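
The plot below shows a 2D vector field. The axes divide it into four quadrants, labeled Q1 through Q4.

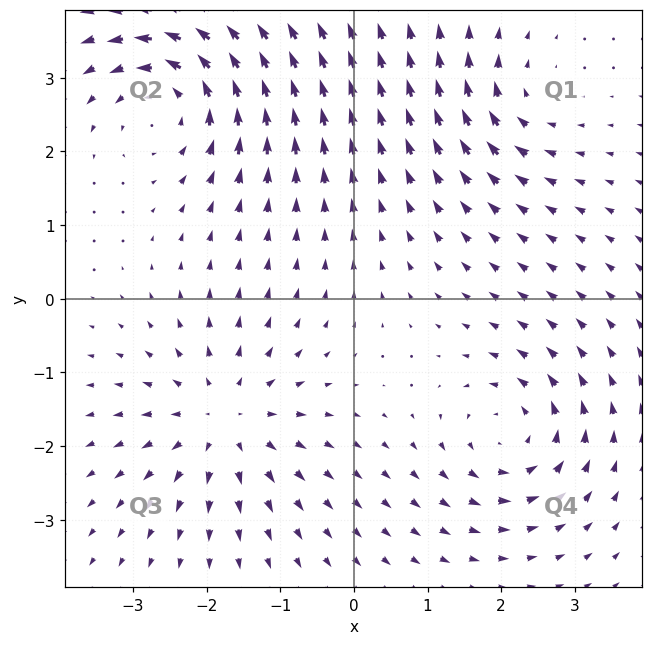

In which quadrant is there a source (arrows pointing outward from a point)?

Q3

The source sits at approximately (-1.8, -1.6), which lies in quadrant Q3. The divergence there is about +5, positive as expected for a source.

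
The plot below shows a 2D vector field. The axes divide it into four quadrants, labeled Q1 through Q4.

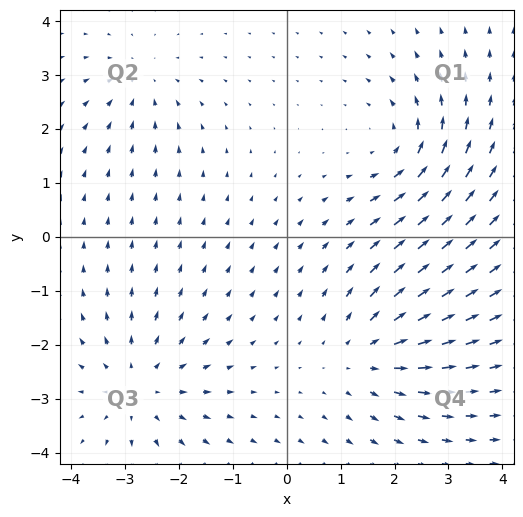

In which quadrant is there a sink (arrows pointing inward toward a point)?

Q2

The sink sits at approximately (-2.7, 2.9), which lies in quadrant Q2. The divergence there is about -3, negative as expected for a sink.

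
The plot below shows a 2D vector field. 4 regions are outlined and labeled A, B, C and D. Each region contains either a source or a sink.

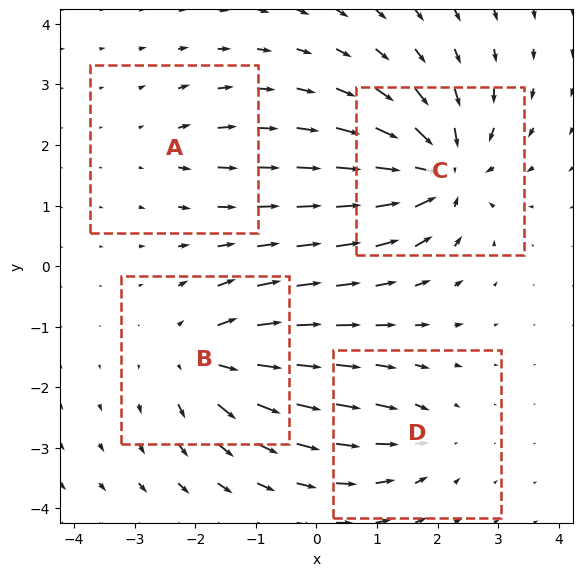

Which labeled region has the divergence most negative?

Divergence at each region's feature centre — A: about +2, B: about +6, C: about -8, D: about -4. Region C is most negative.

C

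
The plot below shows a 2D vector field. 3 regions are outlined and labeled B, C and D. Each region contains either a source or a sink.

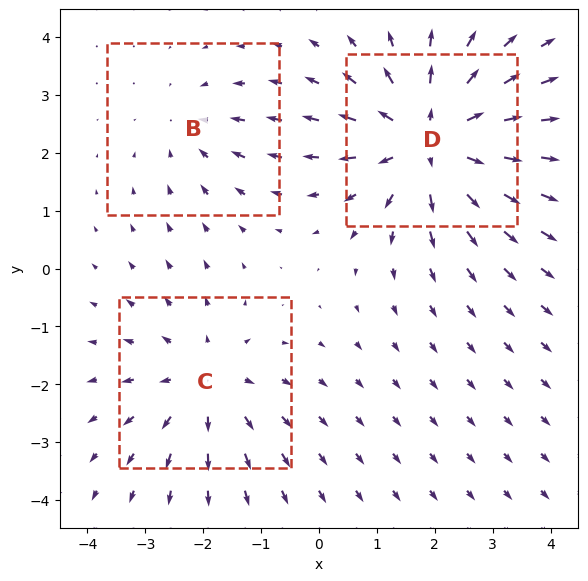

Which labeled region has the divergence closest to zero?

Divergence at each region's feature centre — B: about -2, C: about +3, D: about +5. Region B is closest to zero.

B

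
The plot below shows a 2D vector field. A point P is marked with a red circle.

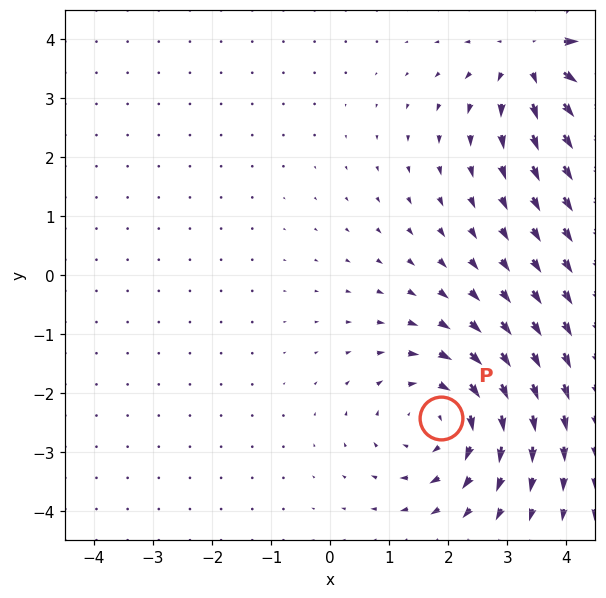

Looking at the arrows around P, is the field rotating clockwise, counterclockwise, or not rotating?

clockwise

Near P at (1.9, -2.4) the arrows circulate clockwise. The curl (z-component) there is about -3; negative curl means clockwise rotation.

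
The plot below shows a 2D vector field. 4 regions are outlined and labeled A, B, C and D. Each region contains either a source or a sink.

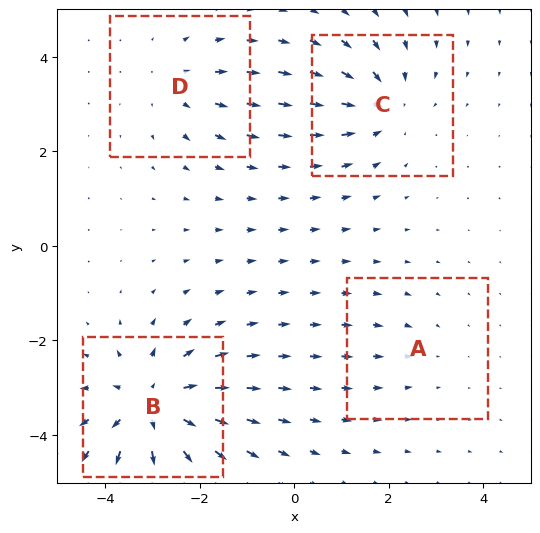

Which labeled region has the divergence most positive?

Divergence at each region's feature centre — A: about -2, B: about +7, C: about -5, D: about +3. Region B is most positive.

B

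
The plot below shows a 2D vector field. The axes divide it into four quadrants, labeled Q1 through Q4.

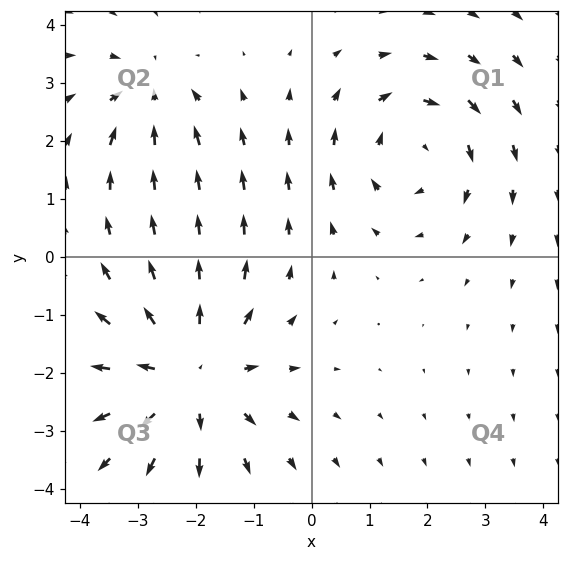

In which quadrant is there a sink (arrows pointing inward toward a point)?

Q2

The sink sits at approximately (-2.8, 2.8), which lies in quadrant Q2. The divergence there is about -3, negative as expected for a sink.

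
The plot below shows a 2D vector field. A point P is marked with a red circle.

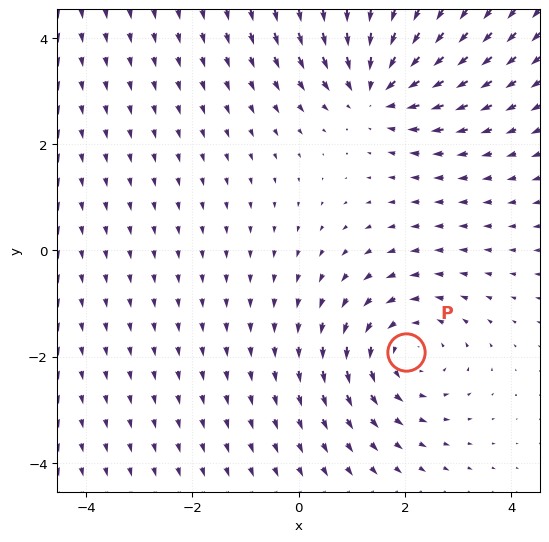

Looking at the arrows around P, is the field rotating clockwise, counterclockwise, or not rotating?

Near P at (2.0, -1.9) the arrows circulate counterclockwise. The curl (z-component) there is about +2; positive curl means counterclockwise rotation.

counterclockwise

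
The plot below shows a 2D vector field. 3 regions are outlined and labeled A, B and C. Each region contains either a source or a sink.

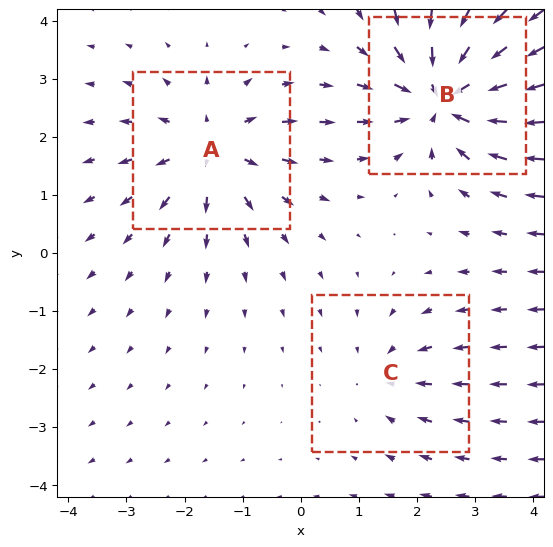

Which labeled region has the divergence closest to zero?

C

Divergence at each region's feature centre — A: about +3, B: about -5, C: about -2. Region C is closest to zero.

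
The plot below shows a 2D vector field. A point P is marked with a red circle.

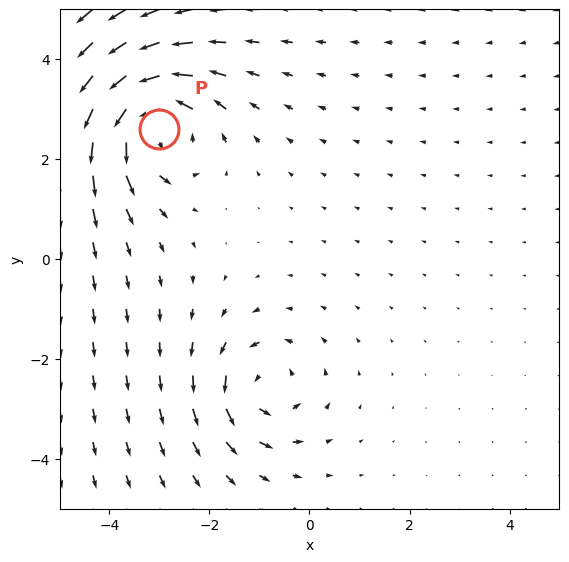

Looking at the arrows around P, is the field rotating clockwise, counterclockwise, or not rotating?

Near P at (-3.0, 2.6) the arrows circulate counterclockwise. The curl (z-component) there is about +6; positive curl means counterclockwise rotation.

counterclockwise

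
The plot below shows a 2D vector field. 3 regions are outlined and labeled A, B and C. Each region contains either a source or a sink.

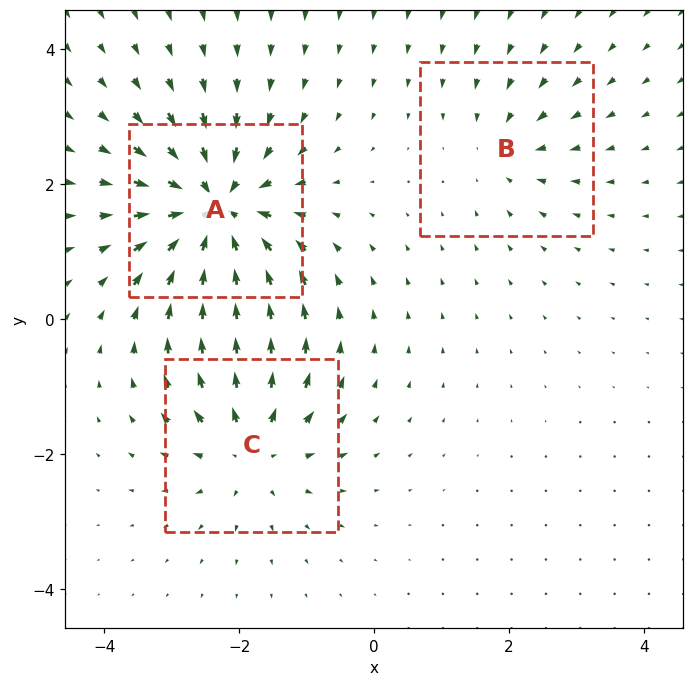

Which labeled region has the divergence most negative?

Divergence at each region's feature centre — A: about -6, B: about -2, C: about +4. Region A is most negative.

A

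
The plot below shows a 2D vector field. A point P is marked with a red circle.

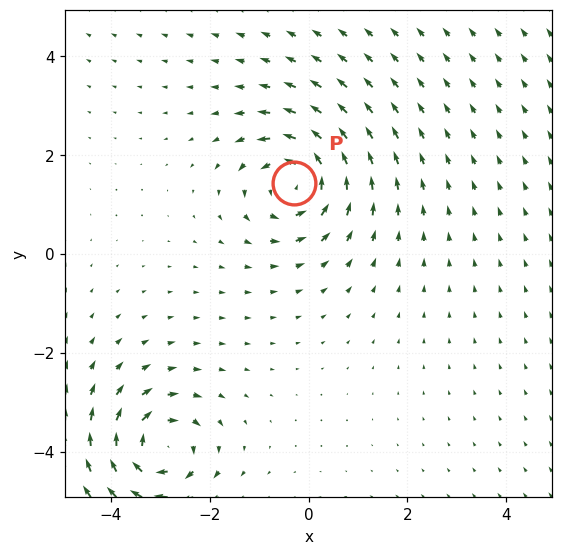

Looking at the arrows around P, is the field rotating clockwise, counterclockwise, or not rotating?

Near P at (-0.3, 1.4) the arrows circulate counterclockwise. The curl (z-component) there is about +5; positive curl means counterclockwise rotation.

counterclockwise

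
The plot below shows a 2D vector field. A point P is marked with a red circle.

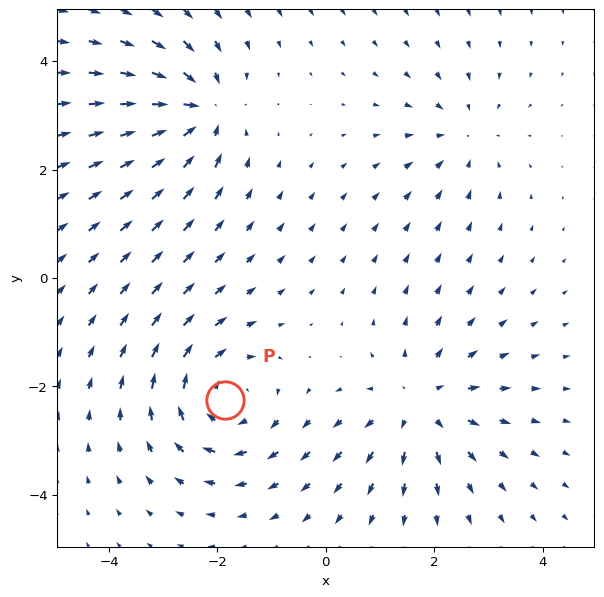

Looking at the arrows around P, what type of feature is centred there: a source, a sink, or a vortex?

vortex

At P (-1.9, -2.2) the arrows circulate clockwise. Divergence ≈0, curl about -4 — near-zero divergence with nonzero curl is a vortex.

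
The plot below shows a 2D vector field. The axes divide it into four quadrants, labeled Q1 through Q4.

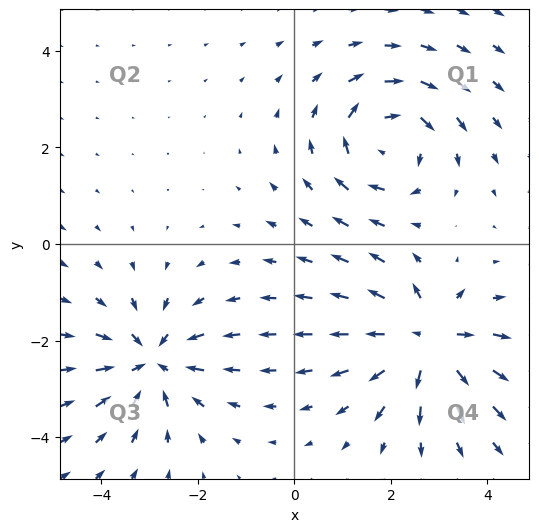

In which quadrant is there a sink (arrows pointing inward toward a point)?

The sink sits at approximately (-3.0, -2.4), which lies in quadrant Q3. The divergence there is about -5, negative as expected for a sink.

Q3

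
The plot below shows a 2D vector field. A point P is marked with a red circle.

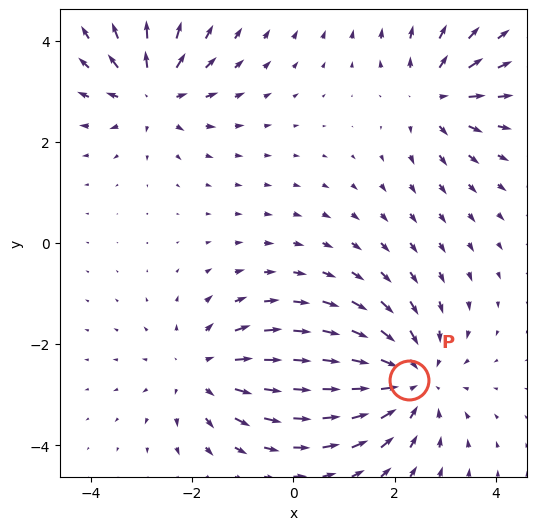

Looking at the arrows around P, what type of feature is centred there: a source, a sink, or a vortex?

At P (2.3, -2.7) the arrows converge inward. Divergence about -4, curl ≈0 — negative divergence with near-zero curl is a sink.

sink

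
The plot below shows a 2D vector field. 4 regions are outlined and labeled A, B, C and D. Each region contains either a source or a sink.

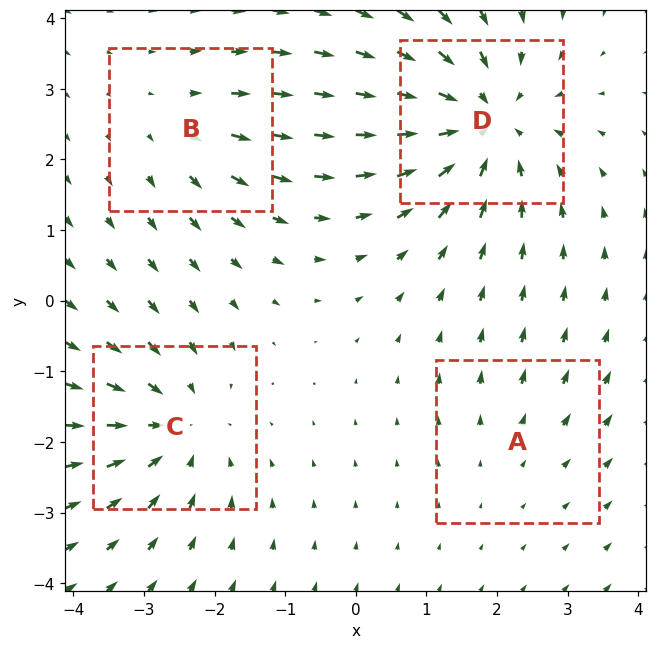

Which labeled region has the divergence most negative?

D

Divergence at each region's feature centre — A: about +2, B: about +3, C: about -5, D: about -6. Region D is most negative.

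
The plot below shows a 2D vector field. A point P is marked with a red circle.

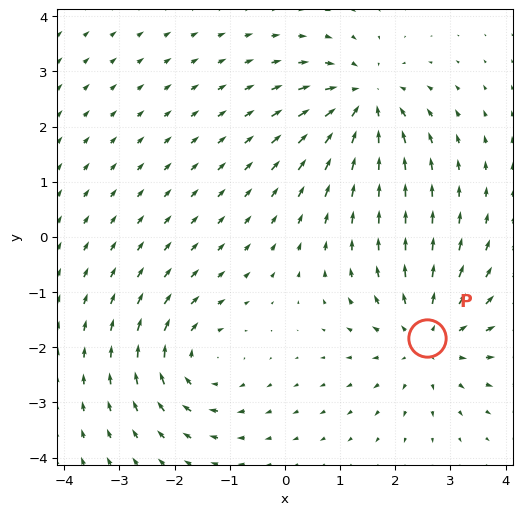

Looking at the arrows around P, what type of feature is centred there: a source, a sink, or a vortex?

At P (2.6, -1.8) the arrows spread outward. Divergence about +3, curl ≈0 — positive divergence with near-zero curl is a source.

source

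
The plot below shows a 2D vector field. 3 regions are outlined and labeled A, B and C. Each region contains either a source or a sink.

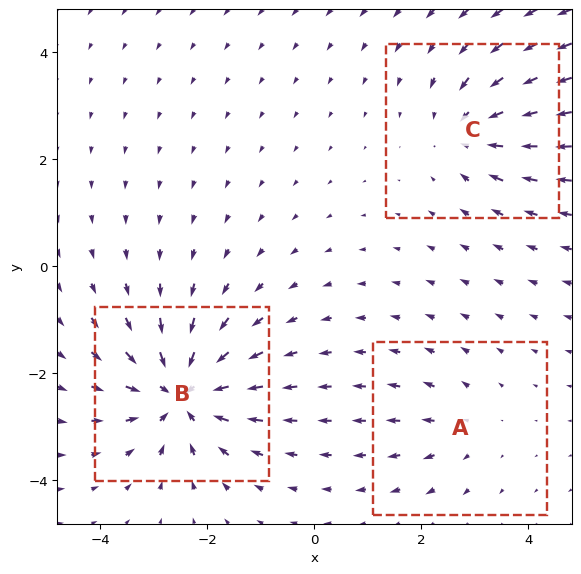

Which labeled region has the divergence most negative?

B

Divergence at each region's feature centre — A: about +2, B: about -6, C: about -4. Region B is most negative.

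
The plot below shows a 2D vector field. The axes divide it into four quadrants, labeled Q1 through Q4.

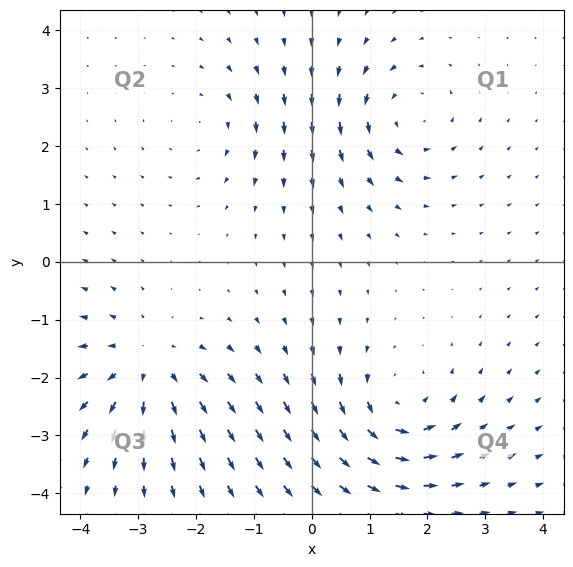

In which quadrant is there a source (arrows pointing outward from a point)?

The source sits at approximately (-2.9, -1.8), which lies in quadrant Q3. The divergence there is about +4, positive as expected for a source.

Q3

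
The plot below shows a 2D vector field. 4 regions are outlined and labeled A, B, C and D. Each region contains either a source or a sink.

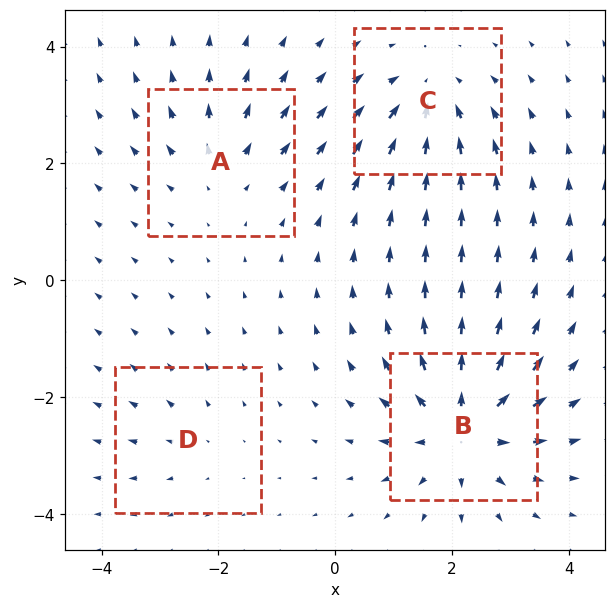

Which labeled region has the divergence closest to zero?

Divergence at each region's feature centre — A: about +3, B: about +7, C: about -5, D: about +2. Region D is closest to zero.

D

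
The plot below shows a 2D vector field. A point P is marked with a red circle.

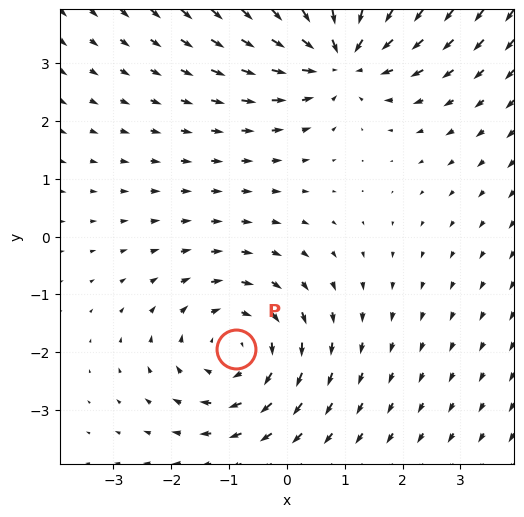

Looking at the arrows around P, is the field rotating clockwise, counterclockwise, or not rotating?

Near P at (-0.9, -1.9) the arrows circulate clockwise. The curl (z-component) there is about -3; negative curl means clockwise rotation.

clockwise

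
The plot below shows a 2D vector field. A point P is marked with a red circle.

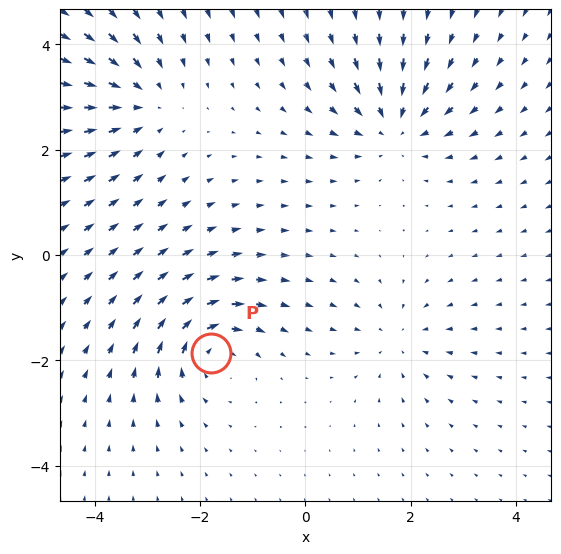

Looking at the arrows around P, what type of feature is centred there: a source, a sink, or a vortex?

At P (-1.8, -1.9) the arrows circulate clockwise. Divergence ≈0, curl about -6 — near-zero divergence with nonzero curl is a vortex.

vortex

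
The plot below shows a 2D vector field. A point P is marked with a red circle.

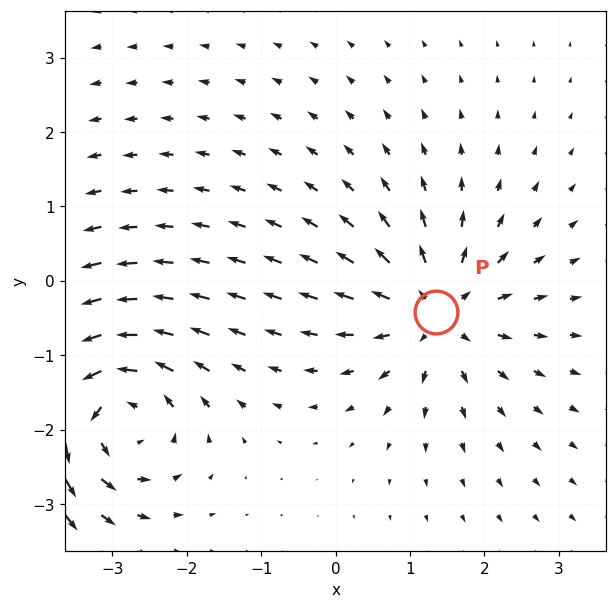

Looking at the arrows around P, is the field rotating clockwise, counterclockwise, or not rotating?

not rotating

Near P at (1.3, -0.4) the arrows show no circulation. The curl there is ≈0.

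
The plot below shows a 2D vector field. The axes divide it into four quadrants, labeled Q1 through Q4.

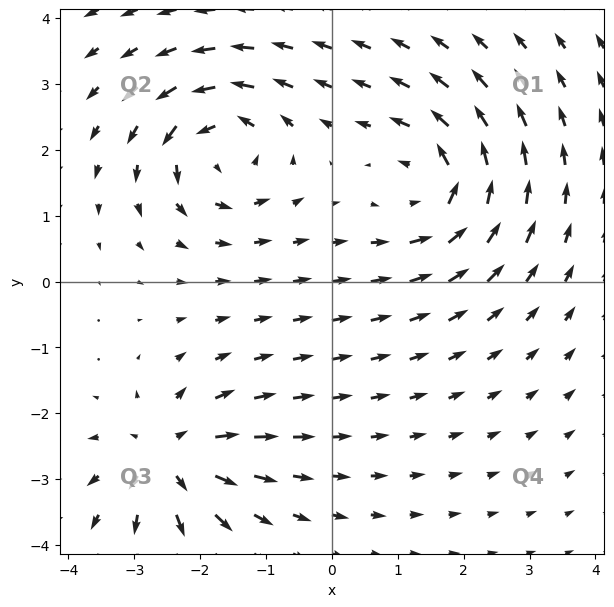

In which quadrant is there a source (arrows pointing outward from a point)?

Q3

The source sits at approximately (-2.5, -2.7), which lies in quadrant Q3. The divergence there is about +6, positive as expected for a source.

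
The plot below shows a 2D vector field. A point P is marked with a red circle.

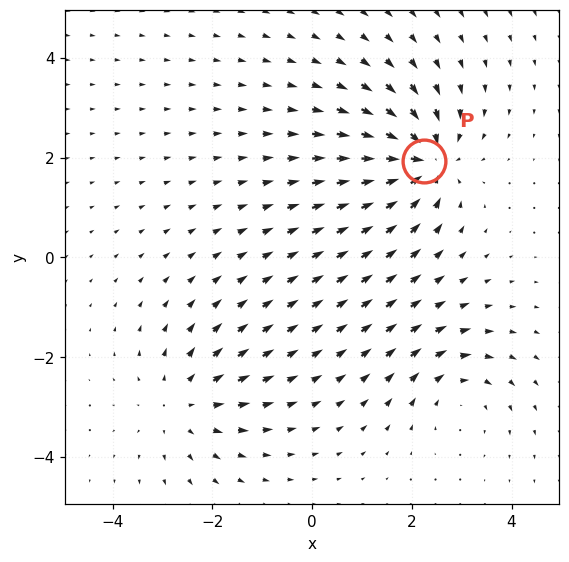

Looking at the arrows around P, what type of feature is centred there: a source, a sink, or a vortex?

At P (2.3, 1.9) the arrows converge inward. Divergence about -6, curl ≈0 — negative divergence with near-zero curl is a sink.

sink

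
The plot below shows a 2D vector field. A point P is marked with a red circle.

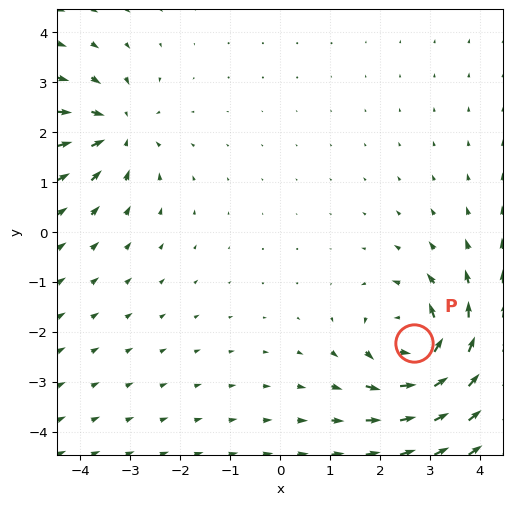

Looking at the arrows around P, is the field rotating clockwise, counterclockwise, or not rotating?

Near P at (2.7, -2.2) the arrows circulate counterclockwise. The curl (z-component) there is about +5; positive curl means counterclockwise rotation.

counterclockwise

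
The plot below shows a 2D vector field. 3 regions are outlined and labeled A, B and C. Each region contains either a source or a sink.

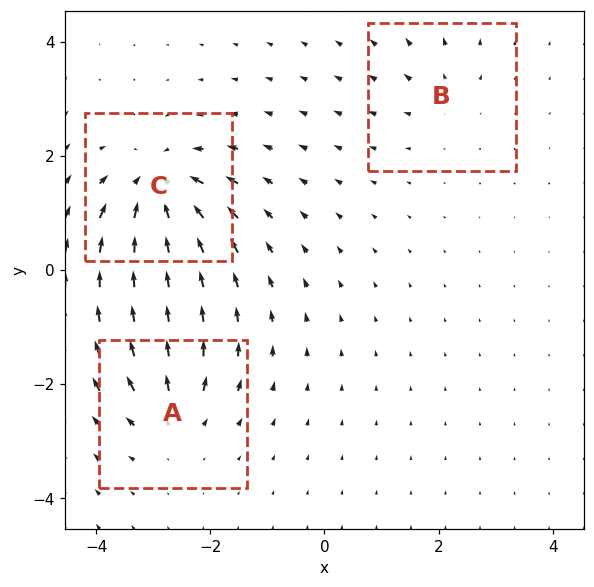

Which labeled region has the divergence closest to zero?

B

Divergence at each region's feature centre — A: about +4, B: about +2, C: about -6. Region B is closest to zero.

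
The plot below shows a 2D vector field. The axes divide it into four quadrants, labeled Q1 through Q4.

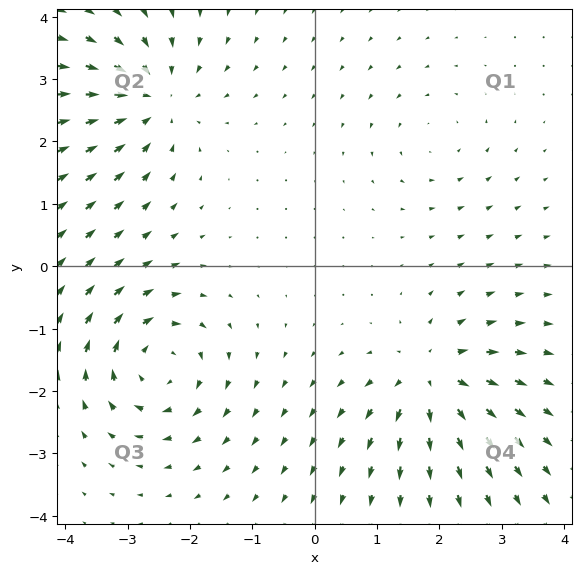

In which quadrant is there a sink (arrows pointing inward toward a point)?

Q2

The sink sits at approximately (-2.6, 2.7), which lies in quadrant Q2. The divergence there is about -5, negative as expected for a sink.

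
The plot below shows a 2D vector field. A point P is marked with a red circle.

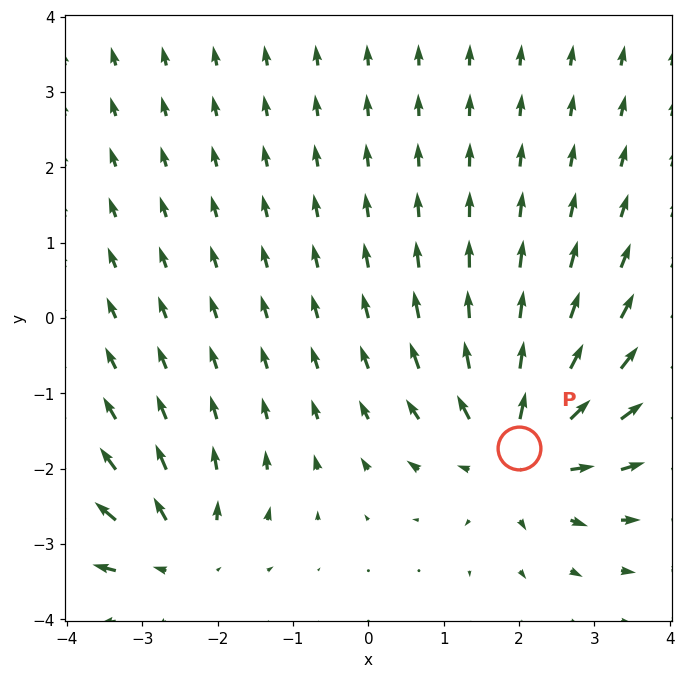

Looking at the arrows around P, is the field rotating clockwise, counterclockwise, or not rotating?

not rotating

Near P at (2.0, -1.7) the arrows show no circulation. The curl there is ≈0.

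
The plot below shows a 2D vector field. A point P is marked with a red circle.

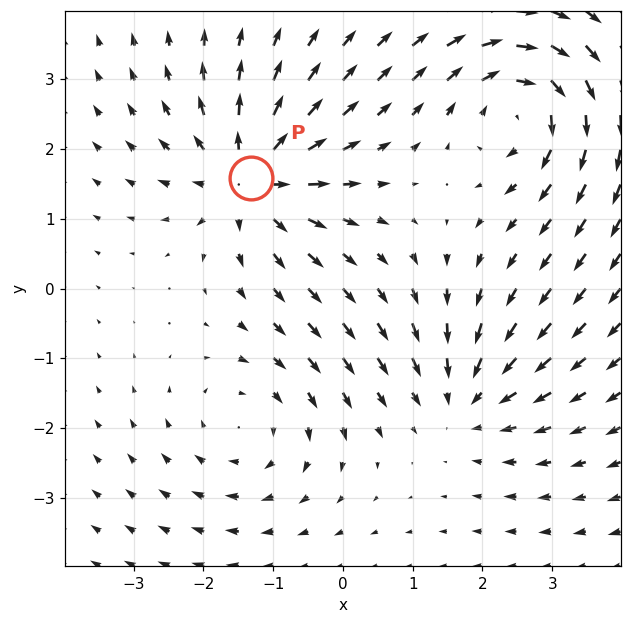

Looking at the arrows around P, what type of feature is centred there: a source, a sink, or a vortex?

At P (-1.3, 1.6) the arrows spread outward. Divergence about +6, curl ≈0 — positive divergence with near-zero curl is a source.

source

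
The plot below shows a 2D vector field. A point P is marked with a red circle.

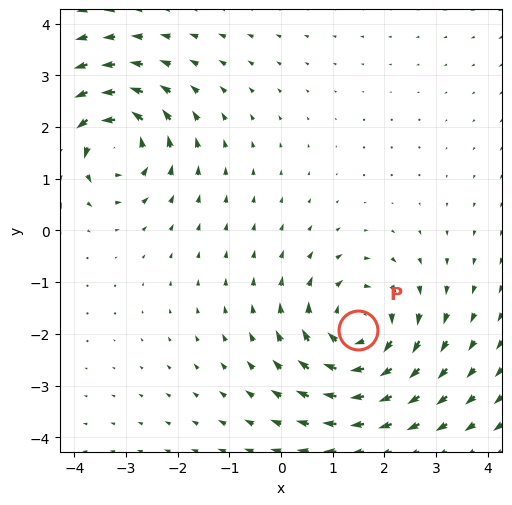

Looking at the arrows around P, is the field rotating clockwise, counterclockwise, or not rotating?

clockwise

Near P at (1.5, -1.9) the arrows circulate clockwise. The curl (z-component) there is about -4; negative curl means clockwise rotation.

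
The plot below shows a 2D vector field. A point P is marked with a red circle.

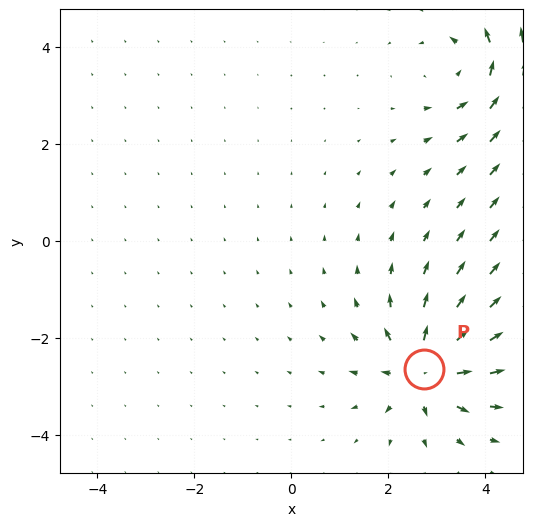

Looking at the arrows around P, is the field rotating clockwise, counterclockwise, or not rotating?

not rotating

Near P at (2.7, -2.7) the arrows show no circulation. The curl there is ≈0.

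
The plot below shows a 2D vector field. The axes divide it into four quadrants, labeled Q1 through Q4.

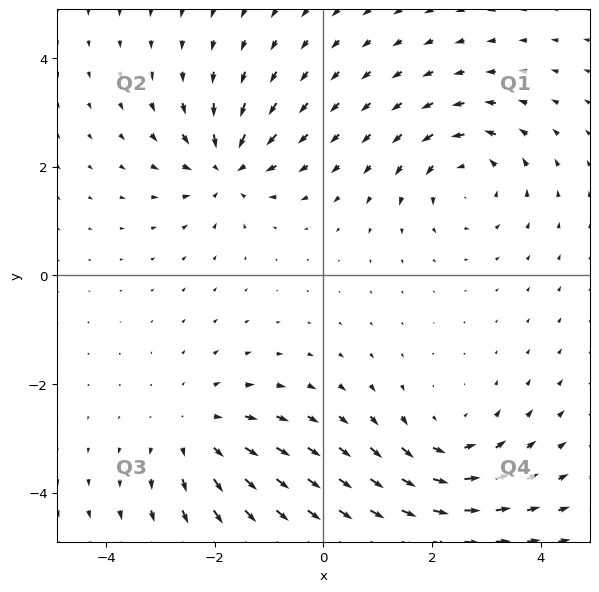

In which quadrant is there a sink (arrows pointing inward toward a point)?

Q2

The sink sits at approximately (-1.8, 2.0), which lies in quadrant Q2. The divergence there is about -5, negative as expected for a sink.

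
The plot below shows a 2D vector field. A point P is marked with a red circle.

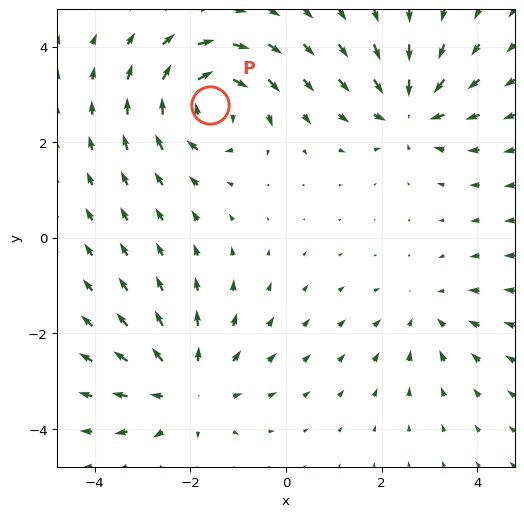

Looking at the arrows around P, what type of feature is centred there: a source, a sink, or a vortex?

vortex

At P (-1.6, 2.8) the arrows circulate clockwise. Divergence ≈0, curl about -5 — near-zero divergence with nonzero curl is a vortex.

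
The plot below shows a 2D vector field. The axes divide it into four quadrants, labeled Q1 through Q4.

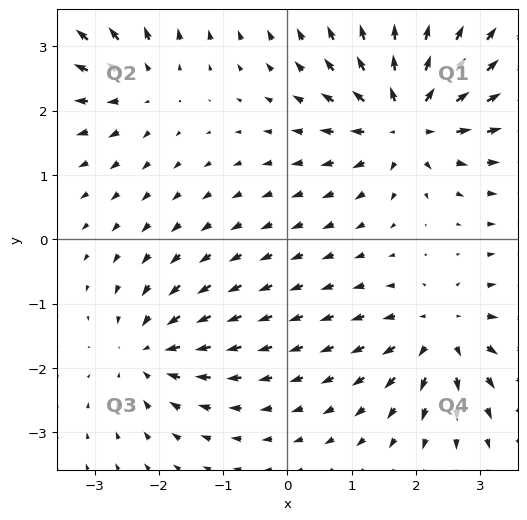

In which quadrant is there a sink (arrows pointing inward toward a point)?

Q3

The sink sits at approximately (-2.2, -1.8), which lies in quadrant Q3. The divergence there is about -5, negative as expected for a sink.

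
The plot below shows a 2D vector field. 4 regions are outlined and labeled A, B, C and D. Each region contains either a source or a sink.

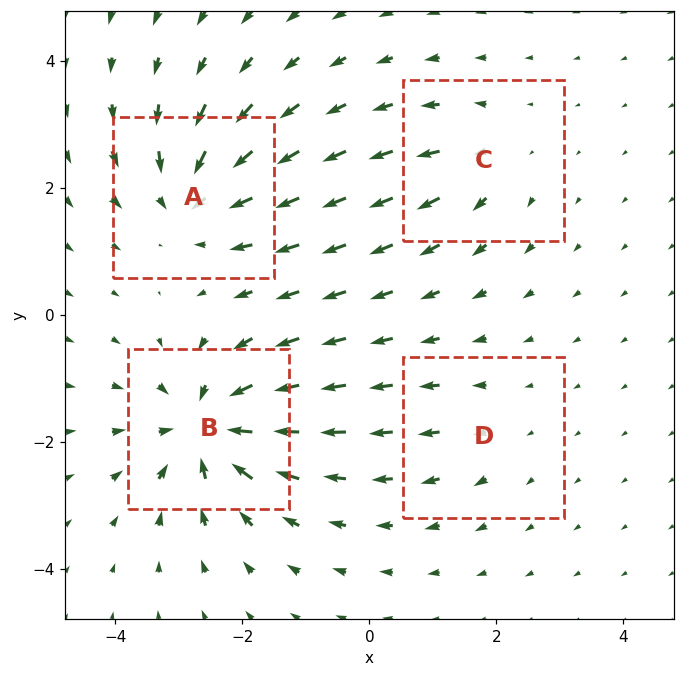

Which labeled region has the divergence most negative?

B

Divergence at each region's feature centre — A: about -6, B: about -8, C: about +4, D: about +2. Region B is most negative.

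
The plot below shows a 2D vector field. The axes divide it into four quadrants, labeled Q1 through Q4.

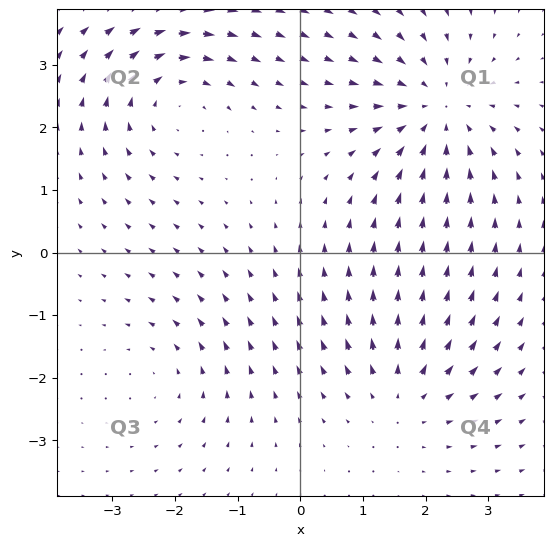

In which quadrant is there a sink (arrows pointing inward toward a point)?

The sink sits at approximately (2.2, 2.3), which lies in quadrant Q1. The divergence there is about -4, negative as expected for a sink.

Q1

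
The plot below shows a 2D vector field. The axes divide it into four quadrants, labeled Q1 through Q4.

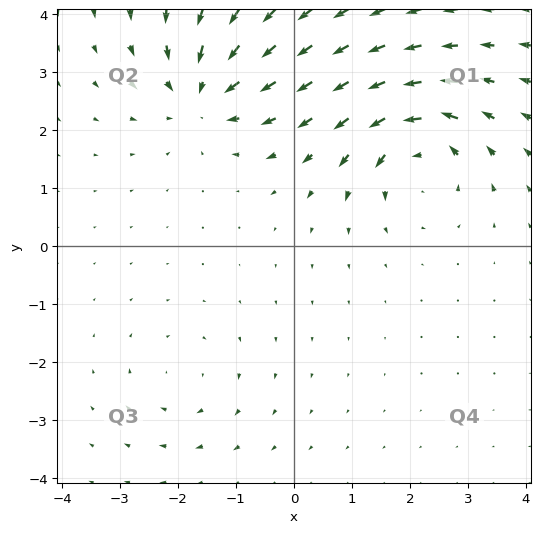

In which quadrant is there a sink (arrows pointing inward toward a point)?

The sink sits at approximately (-1.6, 2.6), which lies in quadrant Q2. The divergence there is about -6, negative as expected for a sink.

Q2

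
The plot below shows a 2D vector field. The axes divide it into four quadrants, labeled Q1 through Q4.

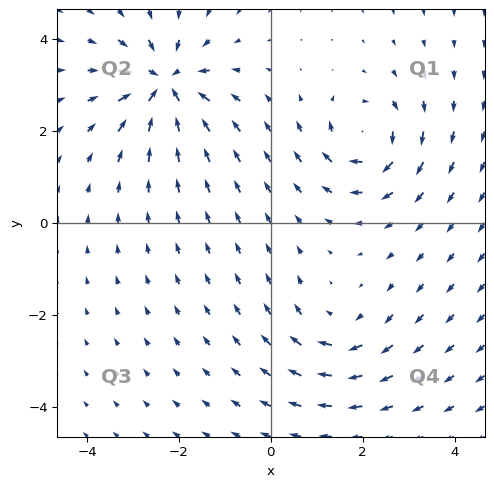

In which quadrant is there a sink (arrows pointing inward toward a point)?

The sink sits at approximately (-2.3, 3.0), which lies in quadrant Q2. The divergence there is about -6, negative as expected for a sink.

Q2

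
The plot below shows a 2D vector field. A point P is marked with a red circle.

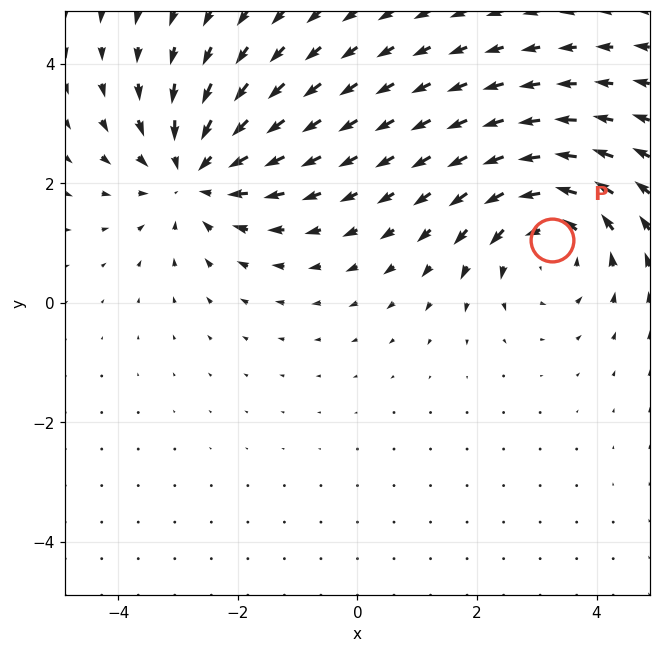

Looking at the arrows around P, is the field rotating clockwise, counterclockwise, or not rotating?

Near P at (3.3, 1.0) the arrows circulate counterclockwise. The curl (z-component) there is about +3; positive curl means counterclockwise rotation.

counterclockwise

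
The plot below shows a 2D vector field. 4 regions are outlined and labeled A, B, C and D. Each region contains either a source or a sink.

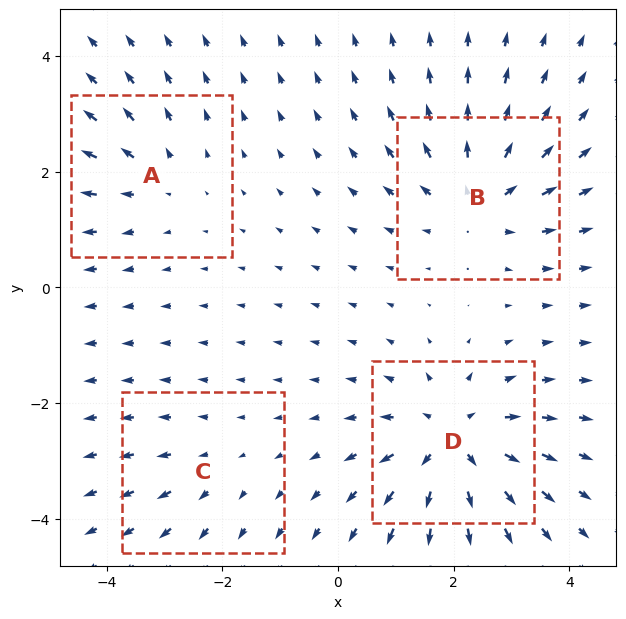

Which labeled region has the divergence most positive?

Divergence at each region's feature centre — A: about +3, B: about +5, C: about +2, D: about +6. Region D is most positive.

D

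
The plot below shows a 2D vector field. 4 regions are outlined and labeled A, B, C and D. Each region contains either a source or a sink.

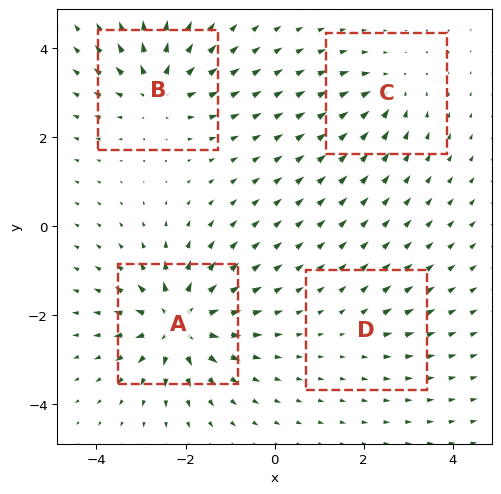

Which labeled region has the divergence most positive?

A

Divergence at each region's feature centre — A: about +9, B: about +6, C: about -4, D: about +2. Region A is most positive.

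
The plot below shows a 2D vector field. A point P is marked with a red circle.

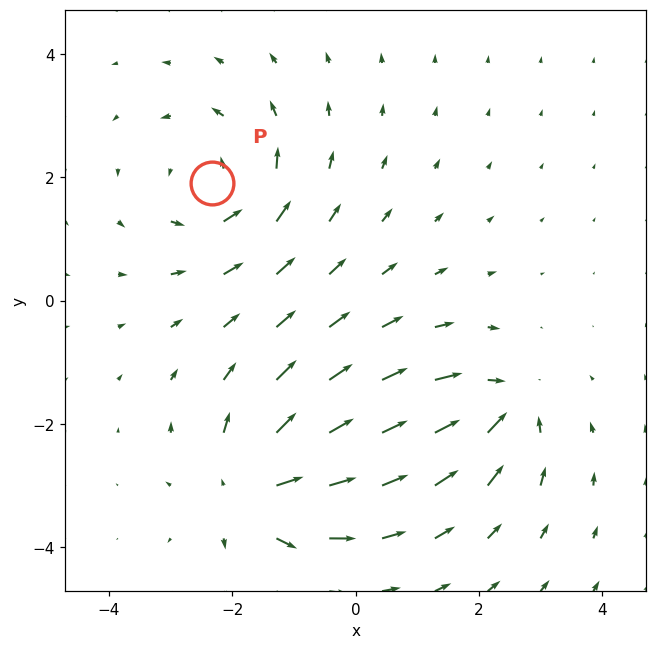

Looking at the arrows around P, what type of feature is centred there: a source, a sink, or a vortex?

At P (-2.3, 1.9) the arrows circulate counterclockwise. Divergence ≈0, curl about +4 — near-zero divergence with nonzero curl is a vortex.

vortex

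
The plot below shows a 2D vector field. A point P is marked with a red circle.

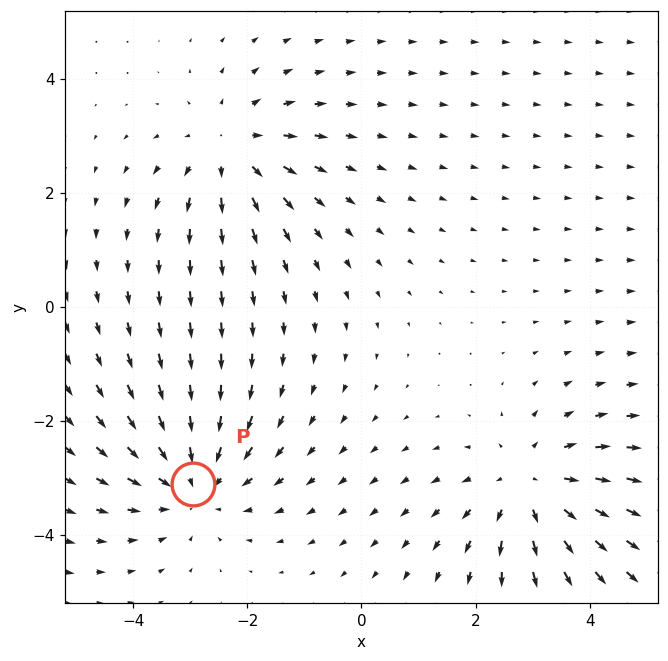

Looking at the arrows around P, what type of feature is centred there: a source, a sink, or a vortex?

At P (-2.9, -3.1) the arrows converge inward. Divergence about -4, curl ≈0 — negative divergence with near-zero curl is a sink.

sink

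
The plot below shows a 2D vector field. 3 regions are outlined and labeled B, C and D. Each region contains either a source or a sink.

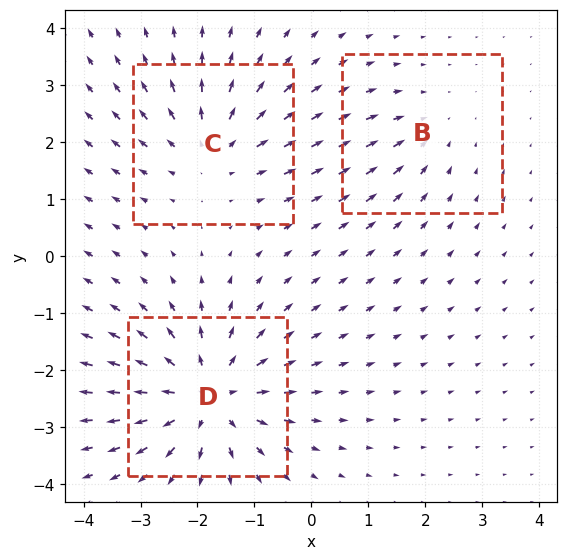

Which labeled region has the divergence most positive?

Divergence at each region's feature centre — B: about -2, C: about +3, D: about +5. Region D is most positive.

D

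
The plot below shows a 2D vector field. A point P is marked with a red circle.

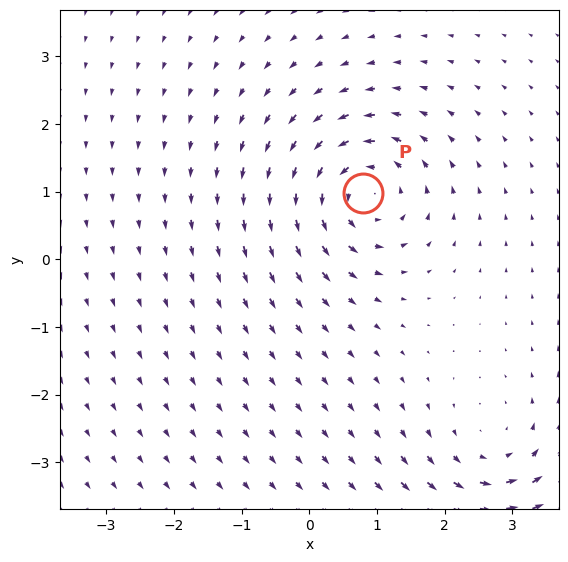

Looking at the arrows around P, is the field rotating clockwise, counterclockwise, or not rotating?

Near P at (0.8, 1.0) the arrows circulate counterclockwise. The curl (z-component) there is about +5; positive curl means counterclockwise rotation.

counterclockwise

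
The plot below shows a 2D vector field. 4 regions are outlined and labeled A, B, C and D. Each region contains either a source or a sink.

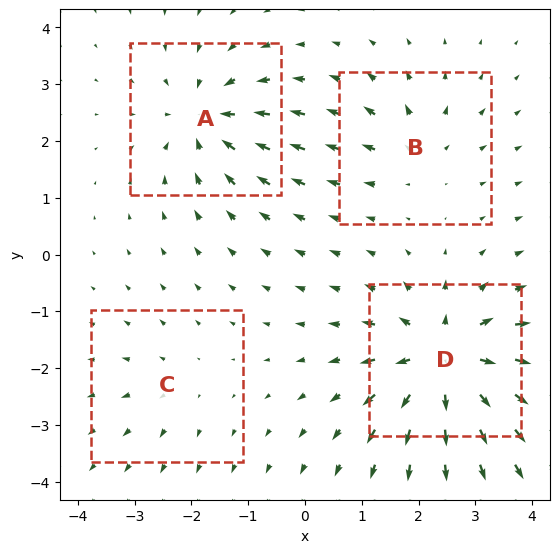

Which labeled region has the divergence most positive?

D

Divergence at each region's feature centre — A: about -6, B: about +4, C: about +2, D: about +8. Region D is most positive.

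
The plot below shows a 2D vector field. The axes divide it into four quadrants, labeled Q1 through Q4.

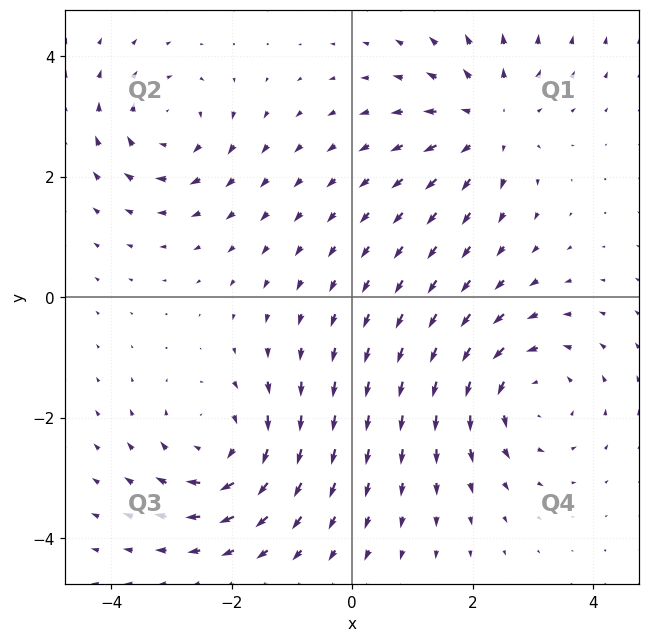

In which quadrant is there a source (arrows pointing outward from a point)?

The source sits at approximately (2.3, 2.9), which lies in quadrant Q1. The divergence there is about +4, positive as expected for a source.

Q1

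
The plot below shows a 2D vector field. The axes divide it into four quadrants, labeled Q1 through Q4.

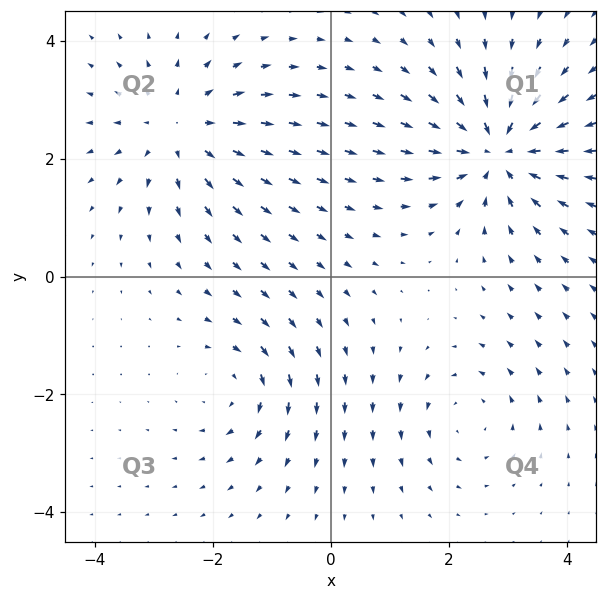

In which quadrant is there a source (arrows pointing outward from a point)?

Q2

The source sits at approximately (-2.5, 2.5), which lies in quadrant Q2. The divergence there is about +4, positive as expected for a source.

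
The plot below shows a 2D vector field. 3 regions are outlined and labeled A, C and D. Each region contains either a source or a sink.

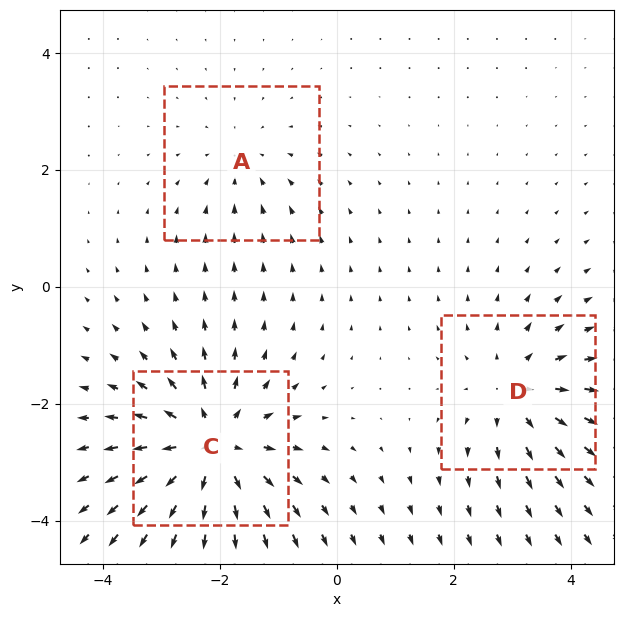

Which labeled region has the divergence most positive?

Divergence at each region's feature centre — A: about -2, C: about +5, D: about +3. Region C is most positive.

C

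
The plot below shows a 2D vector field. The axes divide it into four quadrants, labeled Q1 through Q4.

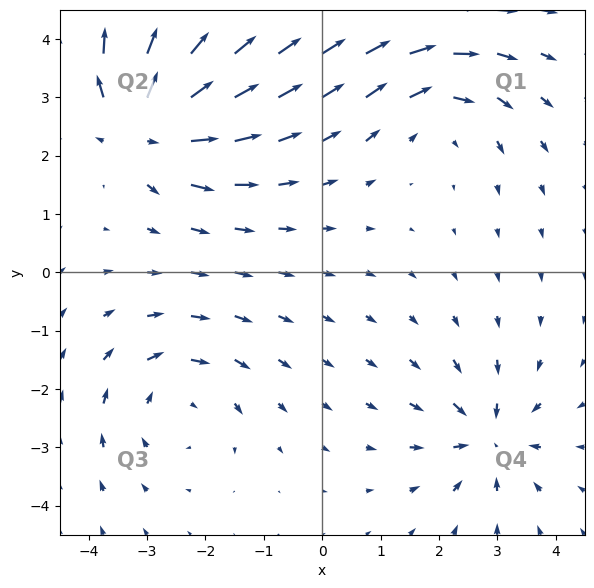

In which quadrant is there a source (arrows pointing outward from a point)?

The source sits at approximately (-3.0, 2.5), which lies in quadrant Q2. The divergence there is about +7, positive as expected for a source.

Q2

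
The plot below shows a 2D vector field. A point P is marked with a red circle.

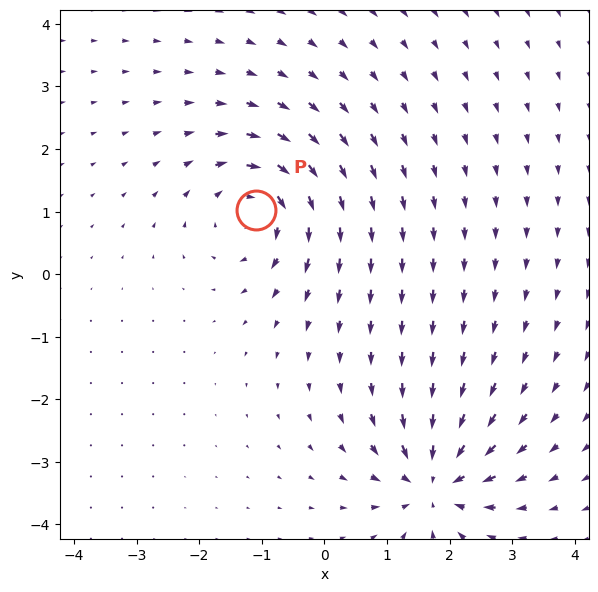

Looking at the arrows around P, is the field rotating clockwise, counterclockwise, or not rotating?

clockwise

Near P at (-1.1, 1.0) the arrows circulate clockwise. The curl (z-component) there is about -5; negative curl means clockwise rotation.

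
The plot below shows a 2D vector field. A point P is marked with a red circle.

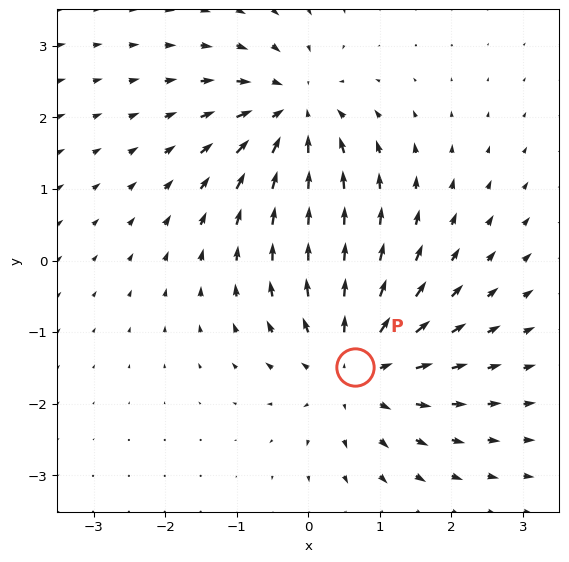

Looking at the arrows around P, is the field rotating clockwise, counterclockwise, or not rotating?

not rotating

Near P at (0.7, -1.5) the arrows show no circulation. The curl there is ≈0.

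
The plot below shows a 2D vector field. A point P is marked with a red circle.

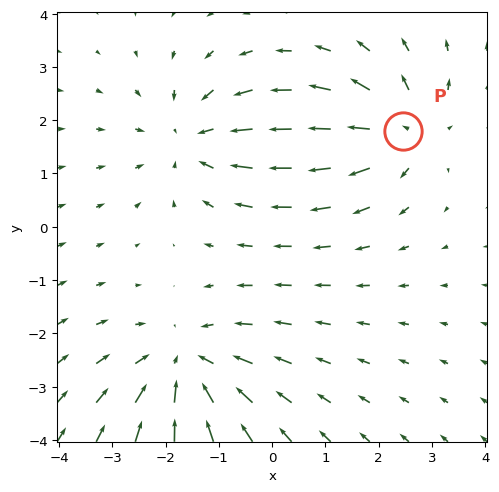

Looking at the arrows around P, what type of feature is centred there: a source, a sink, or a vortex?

At P (2.5, 1.8) the arrows spread outward. Divergence about +4, curl ≈0 — positive divergence with near-zero curl is a source.

source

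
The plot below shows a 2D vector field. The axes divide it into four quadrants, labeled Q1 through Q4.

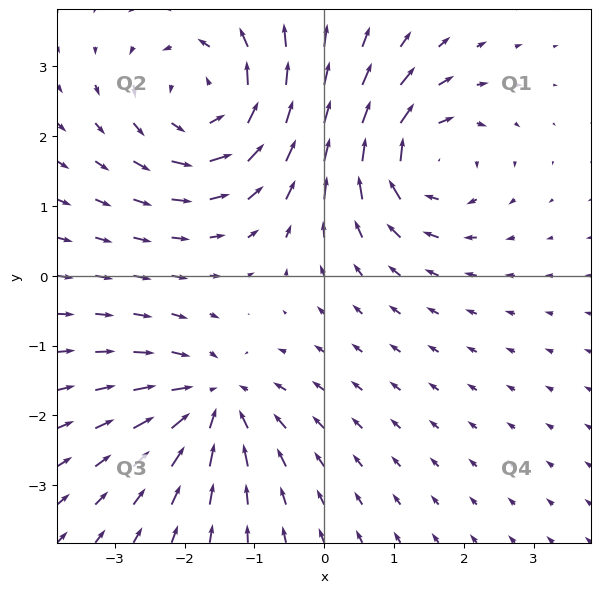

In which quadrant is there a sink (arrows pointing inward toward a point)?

Q3

The sink sits at approximately (-1.6, -1.8), which lies in quadrant Q3. The divergence there is about -4, negative as expected for a sink.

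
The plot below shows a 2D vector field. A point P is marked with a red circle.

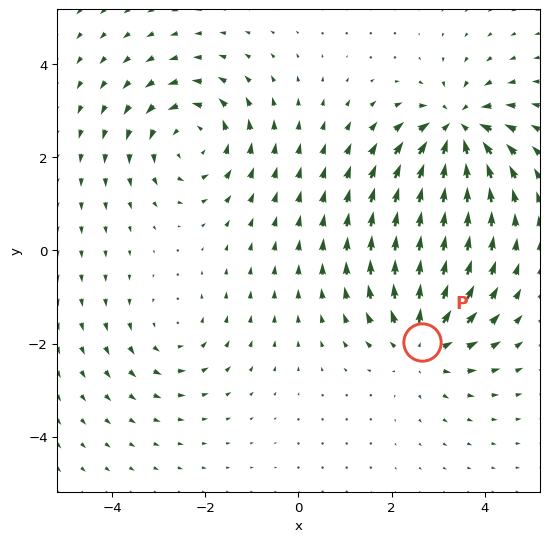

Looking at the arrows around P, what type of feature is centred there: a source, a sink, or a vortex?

source

At P (2.6, -2.0) the arrows spread outward. Divergence about +4, curl ≈0 — positive divergence with near-zero curl is a source.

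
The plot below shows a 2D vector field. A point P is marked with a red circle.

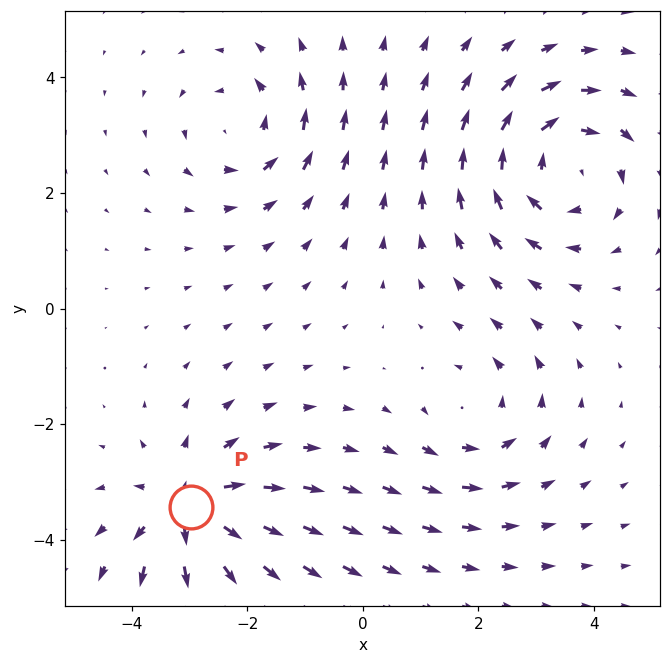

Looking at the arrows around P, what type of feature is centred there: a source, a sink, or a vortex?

At P (-3.0, -3.4) the arrows spread outward. Divergence about +4, curl ≈0 — positive divergence with near-zero curl is a source.

source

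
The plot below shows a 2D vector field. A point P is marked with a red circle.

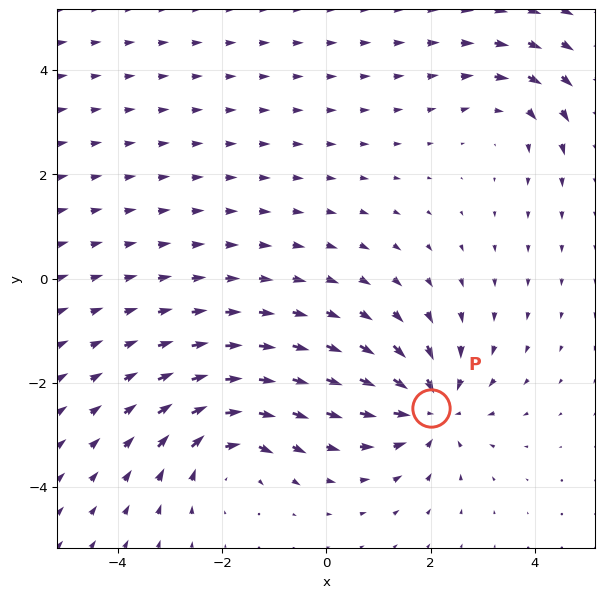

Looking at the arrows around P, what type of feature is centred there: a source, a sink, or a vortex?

At P (2.0, -2.5) the arrows converge inward. Divergence about -4, curl ≈0 — negative divergence with near-zero curl is a sink.

sink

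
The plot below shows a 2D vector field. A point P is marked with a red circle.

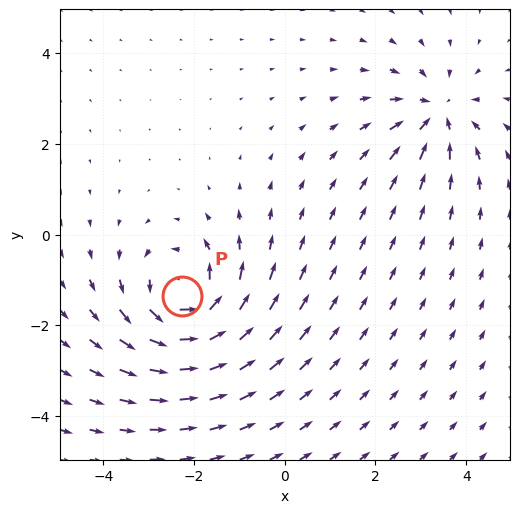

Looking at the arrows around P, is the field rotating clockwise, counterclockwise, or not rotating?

Near P at (-2.3, -1.3) the arrows circulate counterclockwise. The curl (z-component) there is about +5; positive curl means counterclockwise rotation.

counterclockwise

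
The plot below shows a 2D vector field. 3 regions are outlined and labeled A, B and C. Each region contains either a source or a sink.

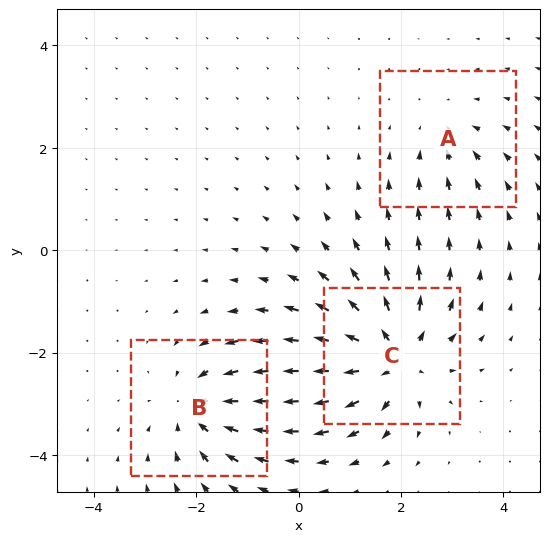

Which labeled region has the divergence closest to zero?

Divergence at each region's feature centre — A: about -2, B: about -4, C: about +5. Region A is closest to zero.

A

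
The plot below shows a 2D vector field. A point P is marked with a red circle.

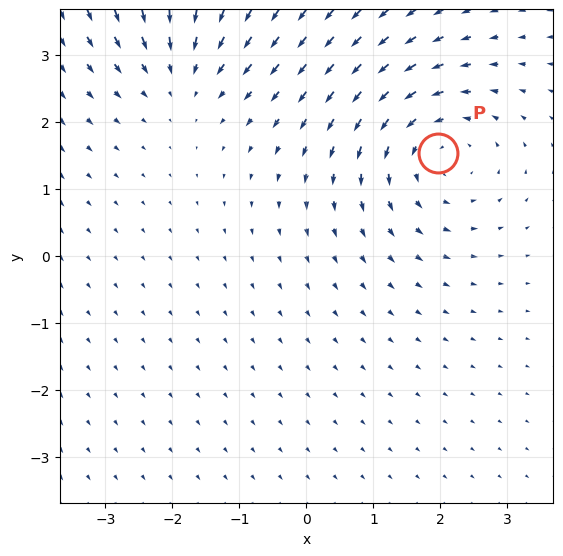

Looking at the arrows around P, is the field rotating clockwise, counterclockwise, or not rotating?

counterclockwise

Near P at (2.0, 1.5) the arrows circulate counterclockwise. The curl (z-component) there is about +3; positive curl means counterclockwise rotation.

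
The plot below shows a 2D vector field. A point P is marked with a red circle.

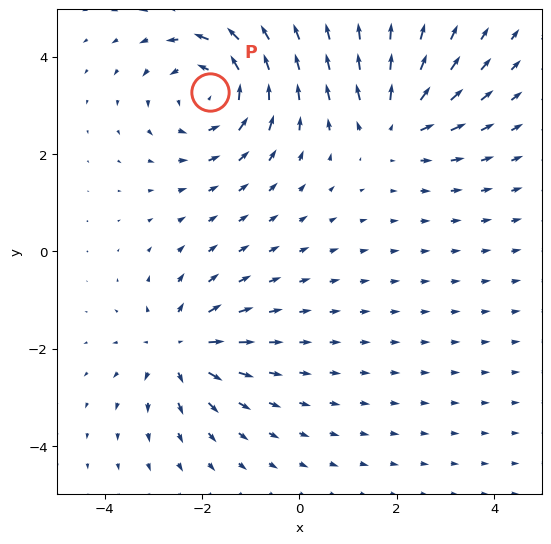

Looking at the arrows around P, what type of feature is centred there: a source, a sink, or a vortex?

vortex

At P (-1.8, 3.3) the arrows circulate counterclockwise. Divergence ≈0, curl about +5 — near-zero divergence with nonzero curl is a vortex.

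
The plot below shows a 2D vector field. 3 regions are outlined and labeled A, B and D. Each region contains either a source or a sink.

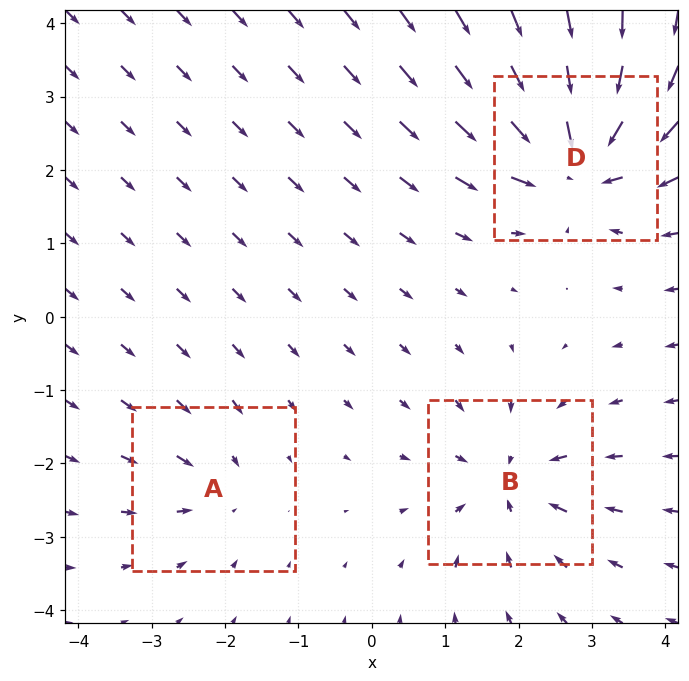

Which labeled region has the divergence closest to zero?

A

Divergence at each region's feature centre — A: about -3, B: about -4, D: about -6. Region A is closest to zero.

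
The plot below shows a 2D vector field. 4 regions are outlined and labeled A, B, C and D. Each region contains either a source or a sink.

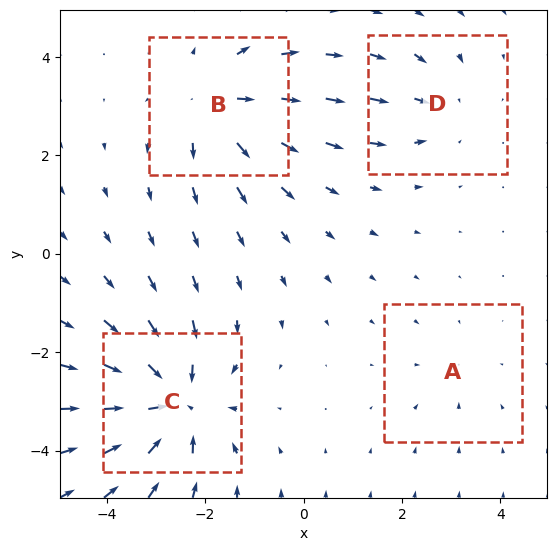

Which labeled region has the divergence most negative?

Divergence at each region's feature centre — A: about -2, B: about +5, C: about -7, D: about -3. Region C is most negative.

C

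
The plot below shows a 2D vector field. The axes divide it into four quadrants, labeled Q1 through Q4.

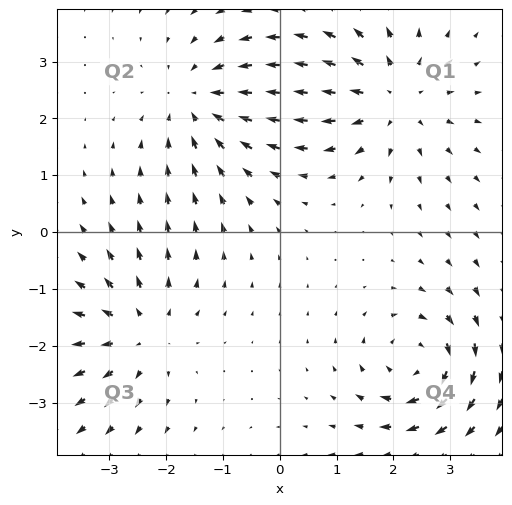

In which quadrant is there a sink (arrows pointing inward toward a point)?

Q2

The sink sits at approximately (-1.4, 2.3), which lies in quadrant Q2. The divergence there is about -3, negative as expected for a sink.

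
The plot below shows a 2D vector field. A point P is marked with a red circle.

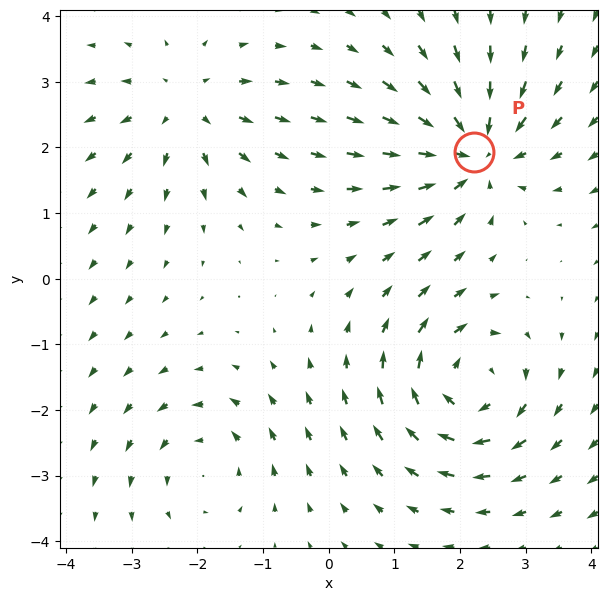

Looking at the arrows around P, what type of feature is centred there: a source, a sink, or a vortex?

At P (2.2, 1.9) the arrows converge inward. Divergence about -7, curl ≈0 — negative divergence with near-zero curl is a sink.

sink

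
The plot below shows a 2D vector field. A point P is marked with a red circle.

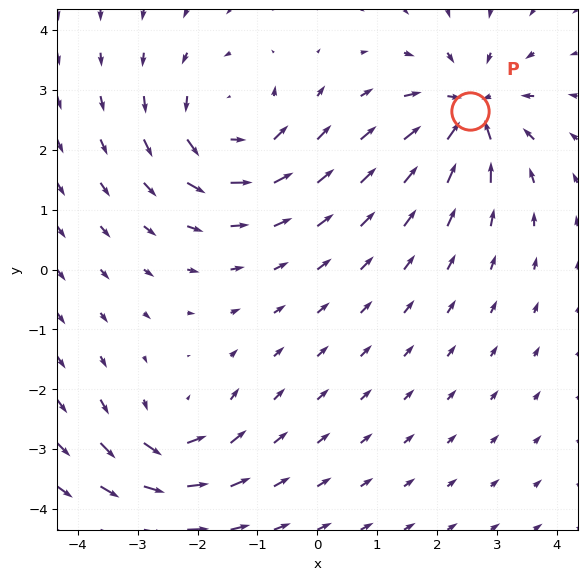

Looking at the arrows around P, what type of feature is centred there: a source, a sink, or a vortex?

sink

At P (2.6, 2.6) the arrows converge inward. Divergence about -6, curl ≈0 — negative divergence with near-zero curl is a sink.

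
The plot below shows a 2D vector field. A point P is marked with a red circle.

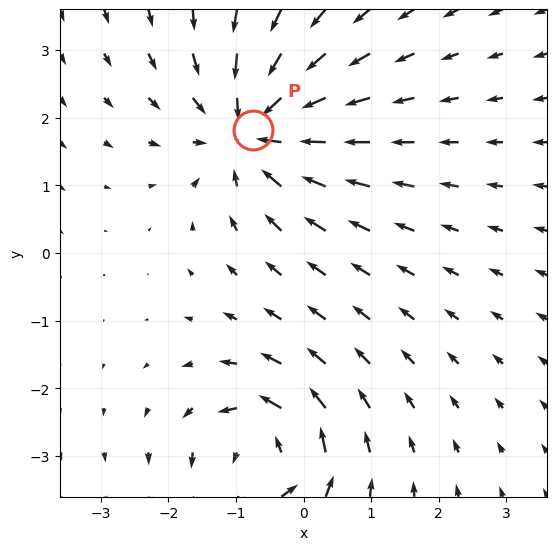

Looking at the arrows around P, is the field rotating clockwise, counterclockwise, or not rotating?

not rotating

Near P at (-0.7, 1.8) the arrows show no circulation. The curl there is ≈0.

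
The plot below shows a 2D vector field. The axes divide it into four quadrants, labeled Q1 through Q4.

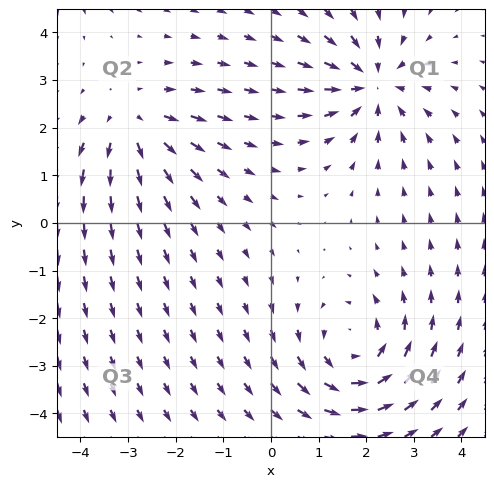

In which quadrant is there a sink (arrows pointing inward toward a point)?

Q1

The sink sits at approximately (2.1, 2.9), which lies in quadrant Q1. The divergence there is about -4, negative as expected for a sink.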